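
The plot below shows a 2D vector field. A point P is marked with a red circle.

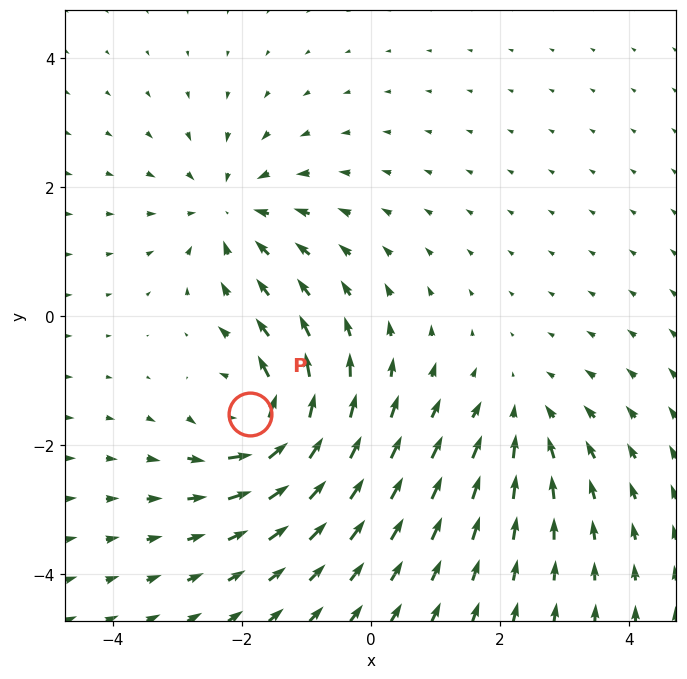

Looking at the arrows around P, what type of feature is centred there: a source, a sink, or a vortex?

vortex

At P (-1.9, -1.5) the arrows circulate counterclockwise. Divergence ≈0, curl about +6 — near-zero divergence with nonzero curl is a vortex.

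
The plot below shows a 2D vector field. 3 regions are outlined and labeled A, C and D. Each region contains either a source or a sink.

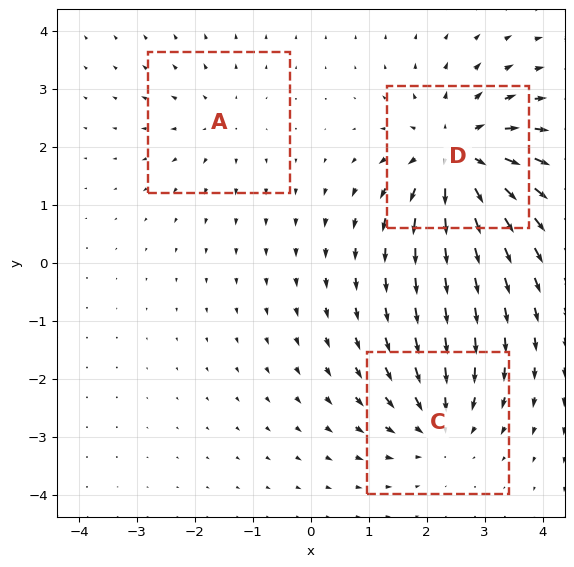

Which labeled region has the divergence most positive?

Divergence at each region's feature centre — A: about +2, C: about -4, D: about +6. Region D is most positive.

D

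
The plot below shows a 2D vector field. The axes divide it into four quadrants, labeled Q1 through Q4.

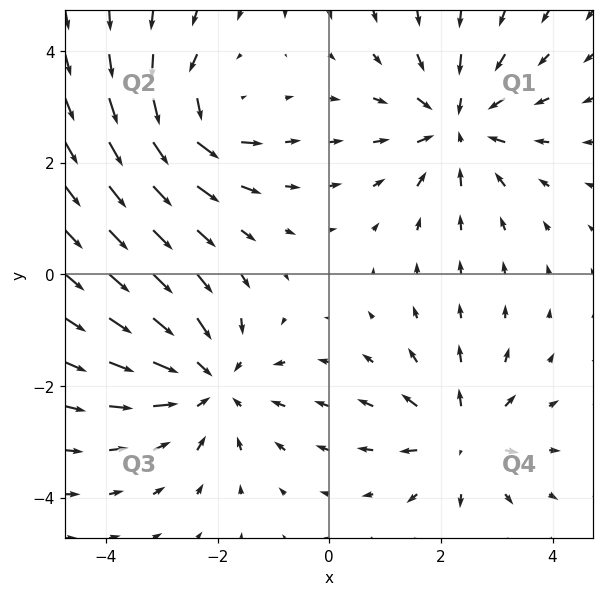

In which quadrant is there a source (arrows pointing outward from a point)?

The source sits at approximately (2.4, -2.9), which lies in quadrant Q4. The divergence there is about +3, positive as expected for a source.

Q4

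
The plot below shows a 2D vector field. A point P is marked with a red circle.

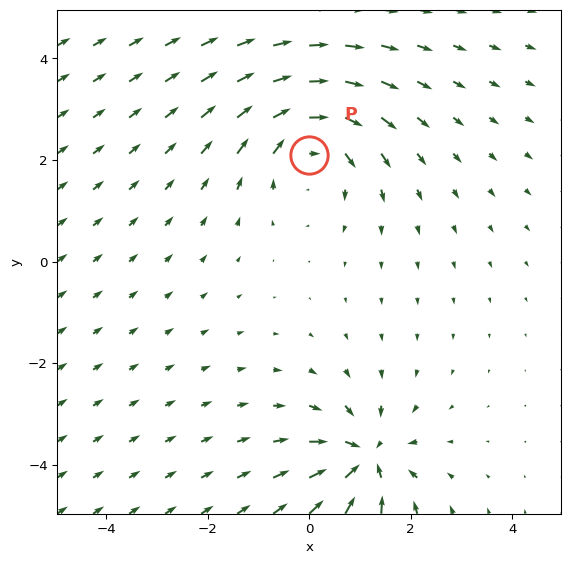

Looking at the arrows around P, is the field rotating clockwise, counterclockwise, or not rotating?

Near P at (-0.0, 2.1) the arrows circulate clockwise. The curl (z-component) there is about -3; negative curl means clockwise rotation.

clockwise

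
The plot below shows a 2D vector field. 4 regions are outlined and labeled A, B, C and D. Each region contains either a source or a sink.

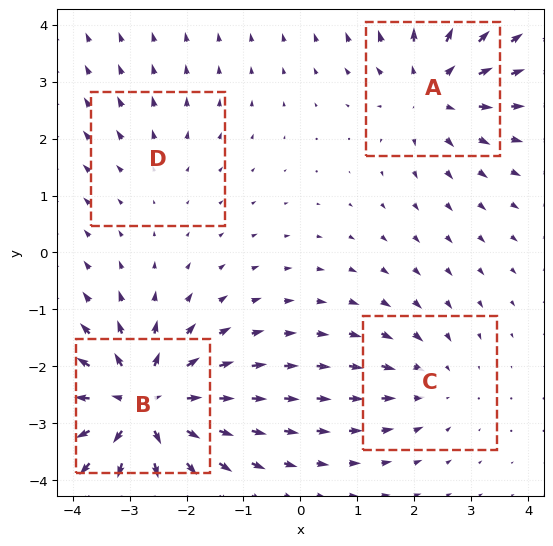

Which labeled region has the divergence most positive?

Divergence at each region's feature centre — A: about +5, B: about +8, C: about -3, D: about +2. Region B is most positive.

B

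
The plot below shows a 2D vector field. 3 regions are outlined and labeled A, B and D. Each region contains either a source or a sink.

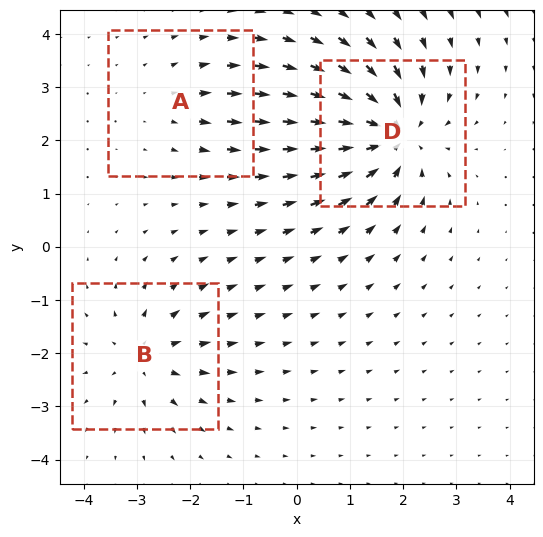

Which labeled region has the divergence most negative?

D

Divergence at each region's feature centre — A: about +2, B: about +3, D: about -6. Region D is most negative.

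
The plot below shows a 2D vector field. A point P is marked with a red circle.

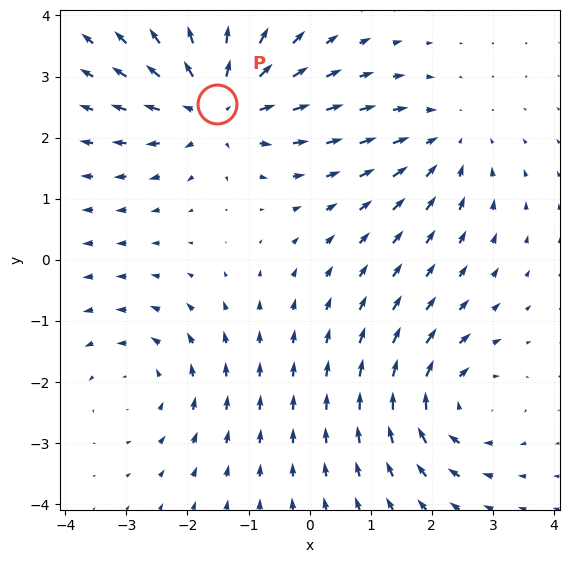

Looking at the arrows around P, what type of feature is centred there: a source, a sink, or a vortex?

source

At P (-1.5, 2.5) the arrows spread outward. Divergence about +5, curl ≈0 — positive divergence with near-zero curl is a source.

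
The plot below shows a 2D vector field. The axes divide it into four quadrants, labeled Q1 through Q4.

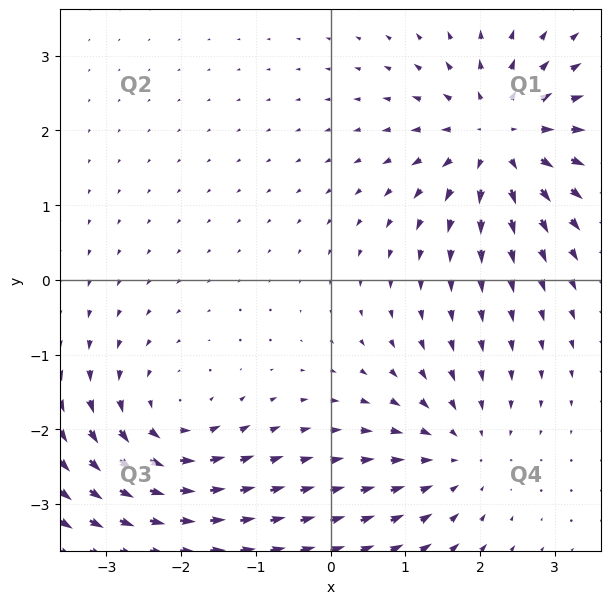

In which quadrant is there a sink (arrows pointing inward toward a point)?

The sink sits at approximately (1.7, -2.3), which lies in quadrant Q4. The divergence there is about -3, negative as expected for a sink.

Q4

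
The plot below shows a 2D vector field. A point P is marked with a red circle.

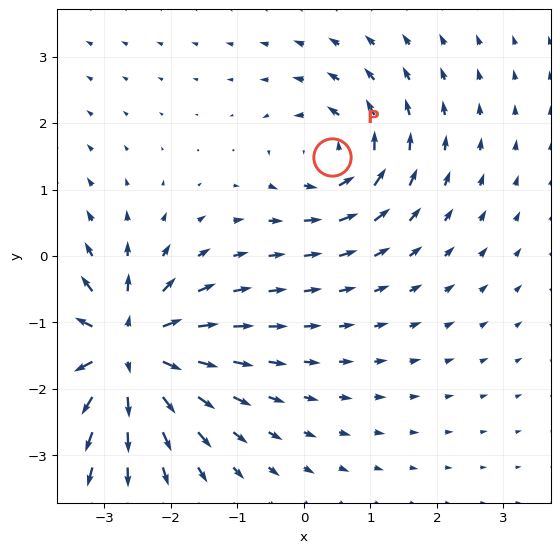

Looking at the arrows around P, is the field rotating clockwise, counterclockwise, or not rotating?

counterclockwise

Near P at (0.4, 1.5) the arrows circulate counterclockwise. The curl (z-component) there is about +4; positive curl means counterclockwise rotation.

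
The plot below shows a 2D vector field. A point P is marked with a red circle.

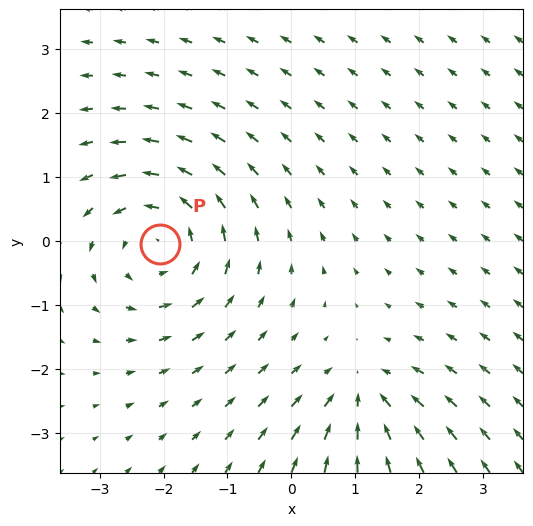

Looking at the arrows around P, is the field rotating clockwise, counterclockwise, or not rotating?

counterclockwise

Near P at (-2.1, -0.0) the arrows circulate counterclockwise. The curl (z-component) there is about +4; positive curl means counterclockwise rotation.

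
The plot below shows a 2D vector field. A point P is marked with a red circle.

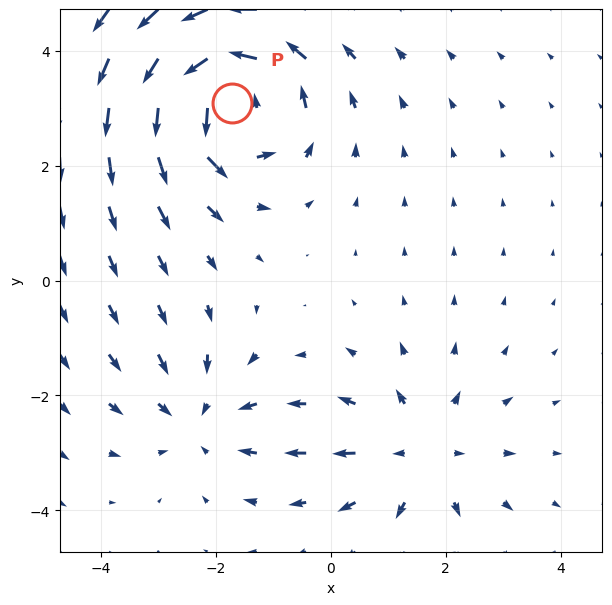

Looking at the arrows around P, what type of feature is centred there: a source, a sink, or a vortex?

vortex

At P (-1.7, 3.1) the arrows circulate counterclockwise. Divergence ≈0, curl about +5 — near-zero divergence with nonzero curl is a vortex.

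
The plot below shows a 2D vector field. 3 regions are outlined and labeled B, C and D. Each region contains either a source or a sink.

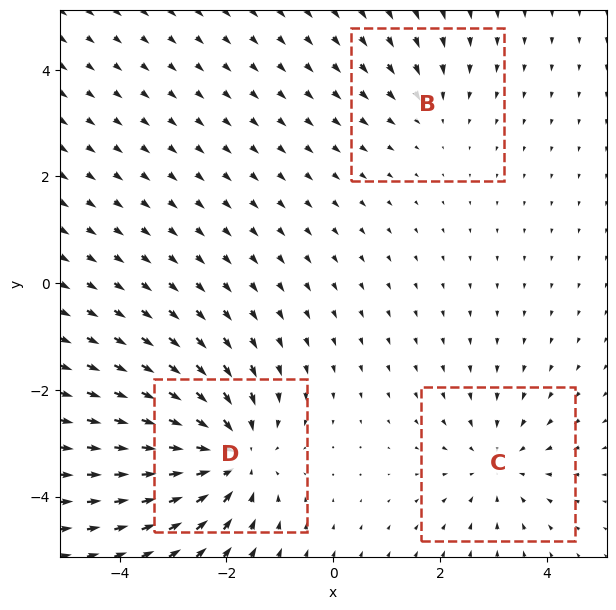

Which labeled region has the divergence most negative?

Divergence at each region's feature centre — B: about -2, C: about -3, D: about -5. Region D is most negative.

D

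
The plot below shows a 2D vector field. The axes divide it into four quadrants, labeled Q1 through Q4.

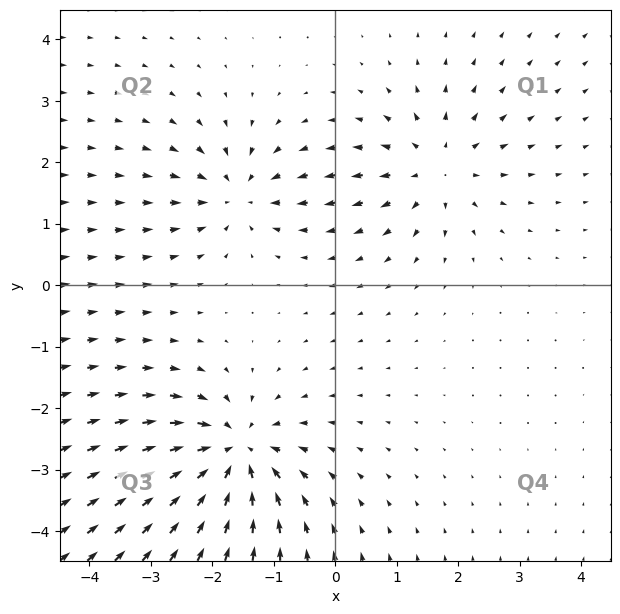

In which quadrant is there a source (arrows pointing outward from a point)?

The source sits at approximately (1.7, 1.9), which lies in quadrant Q1. The divergence there is about +4, positive as expected for a source.

Q1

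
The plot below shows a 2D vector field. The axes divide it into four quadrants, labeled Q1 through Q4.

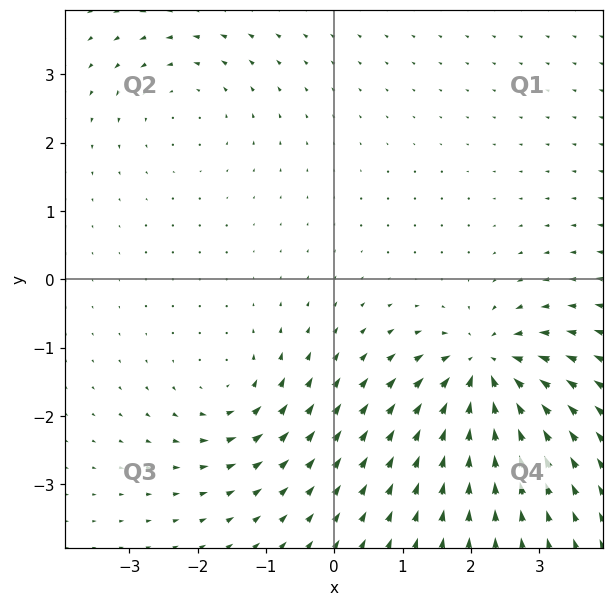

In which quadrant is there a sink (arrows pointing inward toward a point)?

Q4

The sink sits at approximately (2.2, -1.3), which lies in quadrant Q4. The divergence there is about -6, negative as expected for a sink.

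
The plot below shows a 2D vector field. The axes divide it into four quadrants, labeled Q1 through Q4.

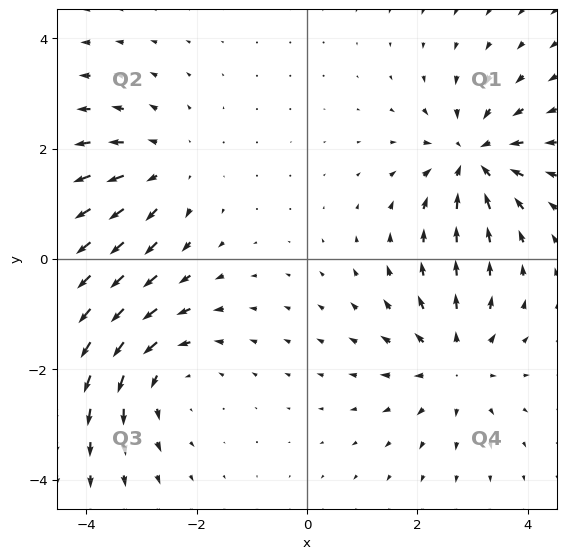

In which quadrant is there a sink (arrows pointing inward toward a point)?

Q1

The sink sits at approximately (3.0, 1.8), which lies in quadrant Q1. The divergence there is about -6, negative as expected for a sink.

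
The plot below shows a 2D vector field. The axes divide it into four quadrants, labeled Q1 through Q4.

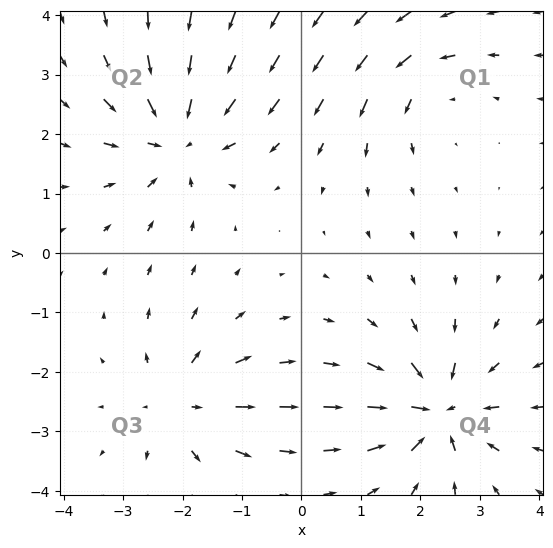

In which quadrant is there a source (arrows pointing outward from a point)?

Q3

The source sits at approximately (-2.0, -2.5), which lies in quadrant Q3. The divergence there is about +4, positive as expected for a source.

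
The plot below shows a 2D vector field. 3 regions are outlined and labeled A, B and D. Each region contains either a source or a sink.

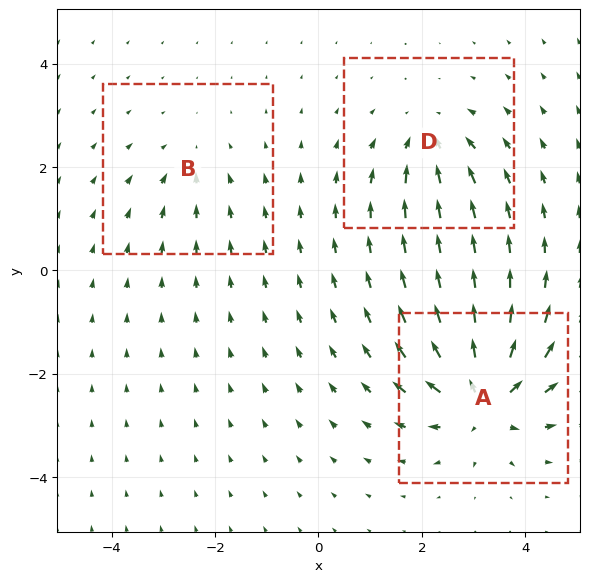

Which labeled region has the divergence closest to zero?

Divergence at each region's feature centre — A: about +6, B: about -2, D: about -4. Region B is closest to zero.

B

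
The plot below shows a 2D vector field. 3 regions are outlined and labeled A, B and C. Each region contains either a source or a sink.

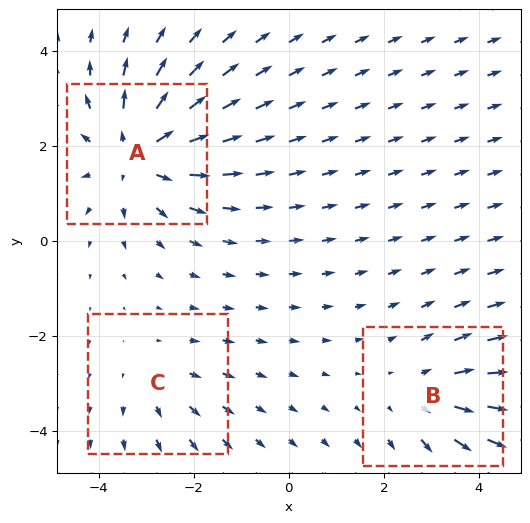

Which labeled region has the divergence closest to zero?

Divergence at each region's feature centre — A: about +4, B: about +3, C: about +2. Region C is closest to zero.

C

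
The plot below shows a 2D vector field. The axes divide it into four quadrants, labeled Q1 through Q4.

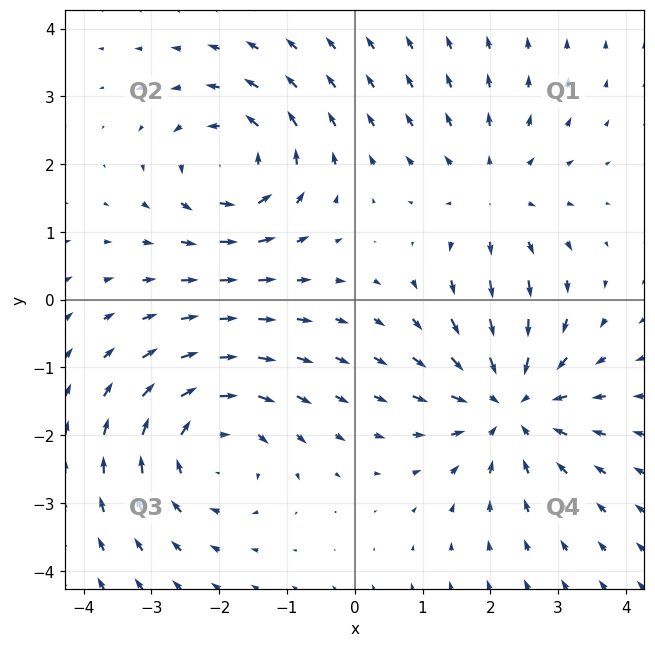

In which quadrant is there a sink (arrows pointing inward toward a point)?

Q4

The sink sits at approximately (2.3, -1.5), which lies in quadrant Q4. The divergence there is about -3, negative as expected for a sink.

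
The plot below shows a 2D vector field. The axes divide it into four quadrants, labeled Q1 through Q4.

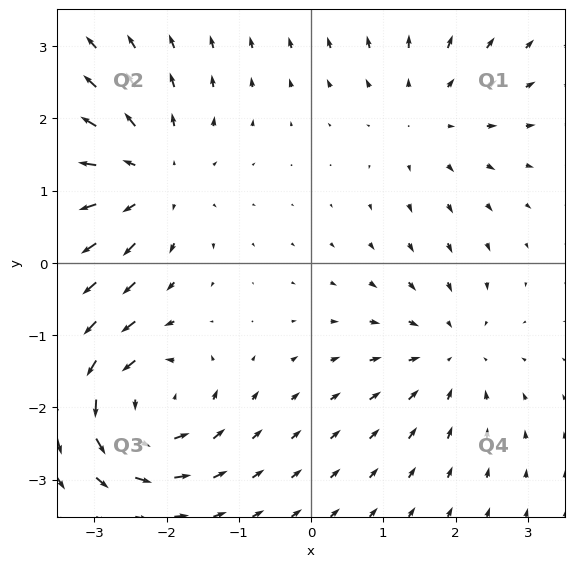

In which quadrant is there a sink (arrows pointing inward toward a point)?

Q4

The sink sits at approximately (1.9, -1.3), which lies in quadrant Q4. The divergence there is about -4, negative as expected for a sink.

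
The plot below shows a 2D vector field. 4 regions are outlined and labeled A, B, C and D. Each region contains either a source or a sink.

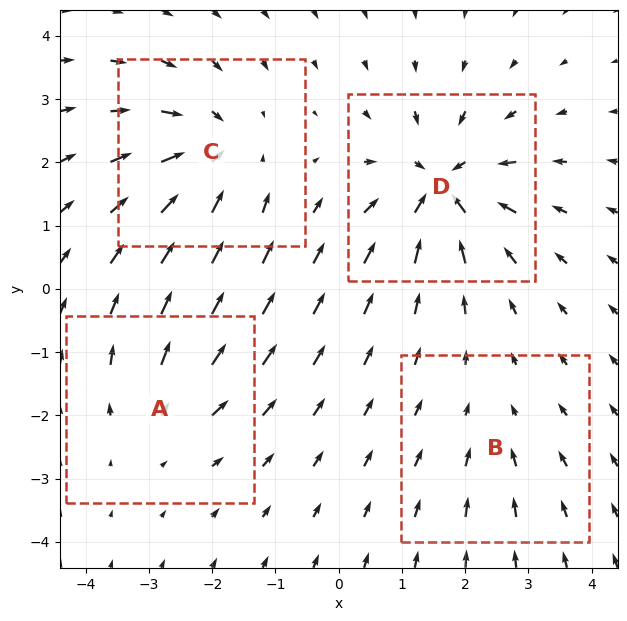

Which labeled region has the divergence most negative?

Divergence at each region's feature centre — A: about +4, B: about -2, C: about -6, D: about -8. Region D is most negative.

D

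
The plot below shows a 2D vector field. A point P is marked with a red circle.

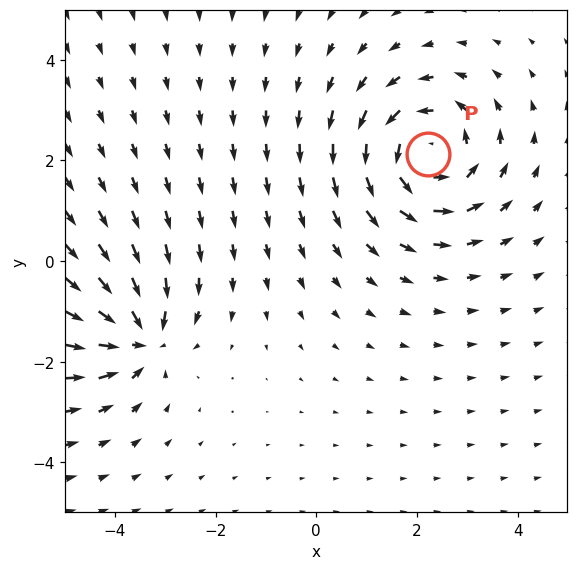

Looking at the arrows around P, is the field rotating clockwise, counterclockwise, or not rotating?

Near P at (2.2, 2.1) the arrows circulate counterclockwise. The curl (z-component) there is about +4; positive curl means counterclockwise rotation.

counterclockwise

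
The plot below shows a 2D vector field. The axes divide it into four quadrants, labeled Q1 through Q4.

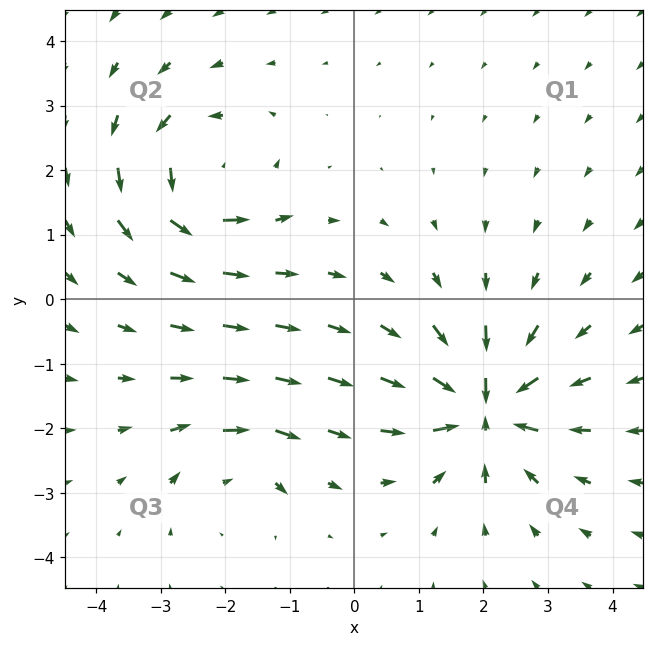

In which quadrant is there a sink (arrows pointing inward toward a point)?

The sink sits at approximately (2.0, -1.7), which lies in quadrant Q4. The divergence there is about -7, negative as expected for a sink.

Q4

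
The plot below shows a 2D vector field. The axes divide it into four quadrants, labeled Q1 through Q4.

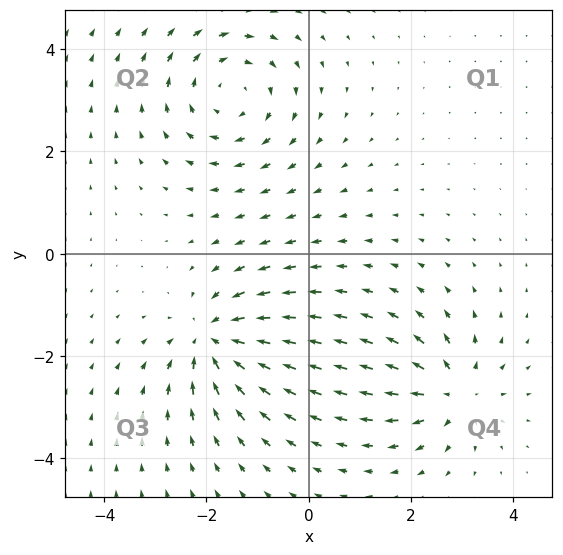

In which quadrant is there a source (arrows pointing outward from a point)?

The source sits at approximately (2.8, -2.7), which lies in quadrant Q4. The divergence there is about +5, positive as expected for a source.

Q4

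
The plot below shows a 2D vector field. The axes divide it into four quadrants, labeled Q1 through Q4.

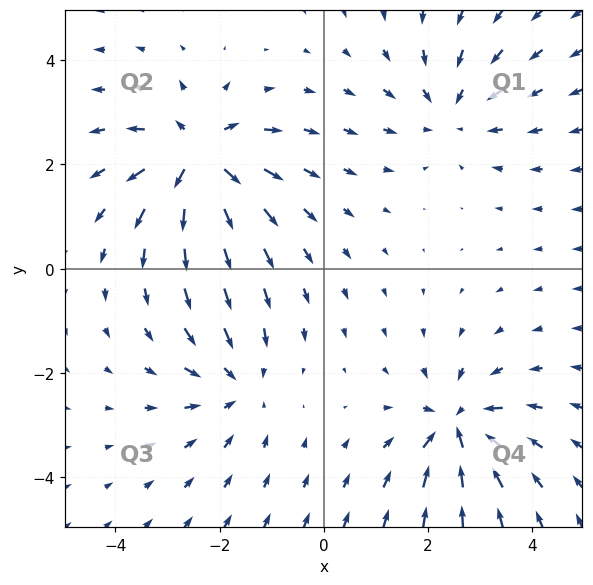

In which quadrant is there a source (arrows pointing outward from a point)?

The source sits at approximately (-2.4, 2.2), which lies in quadrant Q2. The divergence there is about +6, positive as expected for a source.

Q2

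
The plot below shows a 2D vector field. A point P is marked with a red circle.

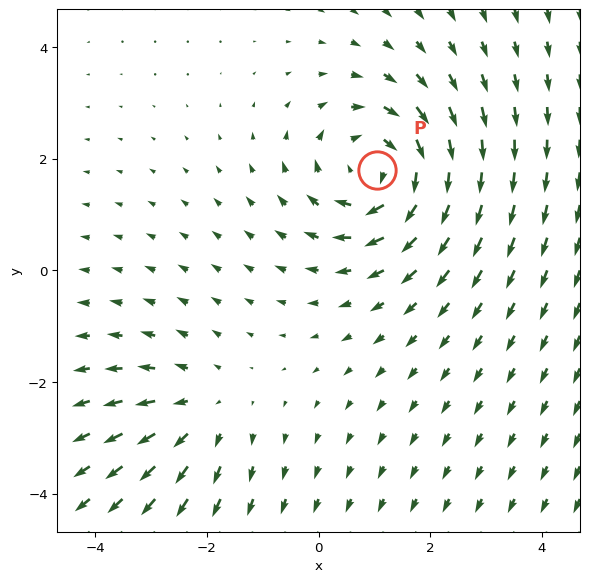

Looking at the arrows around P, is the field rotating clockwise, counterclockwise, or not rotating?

clockwise

Near P at (1.0, 1.8) the arrows circulate clockwise. The curl (z-component) there is about -4; negative curl means clockwise rotation.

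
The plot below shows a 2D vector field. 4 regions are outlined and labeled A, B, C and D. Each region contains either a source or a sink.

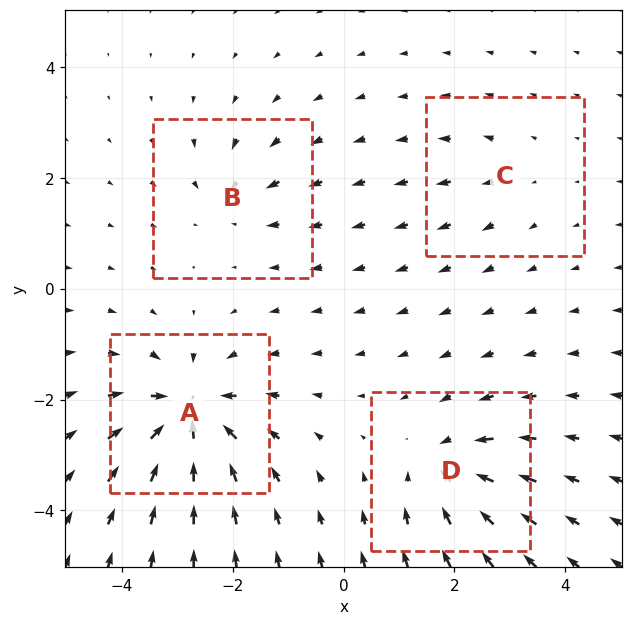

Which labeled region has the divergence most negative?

A

Divergence at each region's feature centre — A: about -9, B: about -4, C: about +2, D: about -6. Region A is most negative.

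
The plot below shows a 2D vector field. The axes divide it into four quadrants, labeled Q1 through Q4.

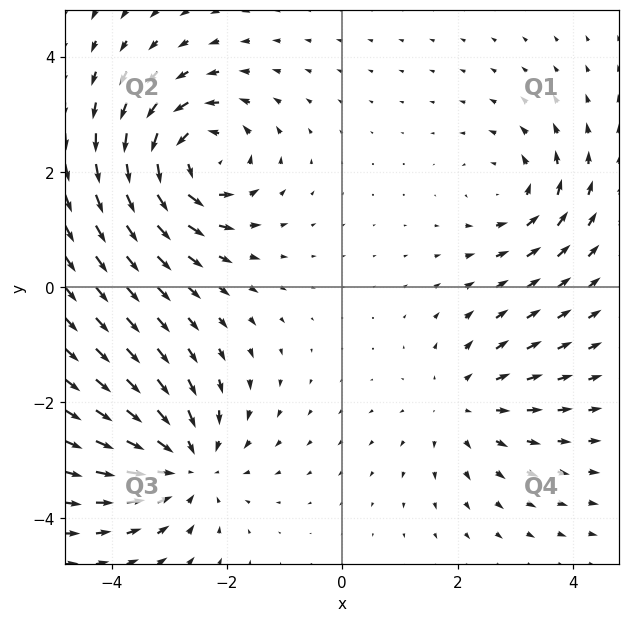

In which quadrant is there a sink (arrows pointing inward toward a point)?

Q3

The sink sits at approximately (-2.7, -3.1), which lies in quadrant Q3. The divergence there is about -4, negative as expected for a sink.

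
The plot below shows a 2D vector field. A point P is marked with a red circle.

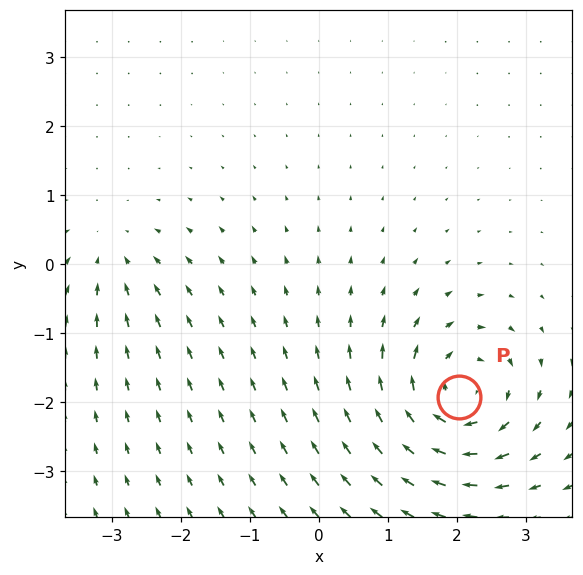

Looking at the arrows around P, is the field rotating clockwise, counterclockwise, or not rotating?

clockwise

Near P at (2.0, -1.9) the arrows circulate clockwise. The curl (z-component) there is about -6; negative curl means clockwise rotation.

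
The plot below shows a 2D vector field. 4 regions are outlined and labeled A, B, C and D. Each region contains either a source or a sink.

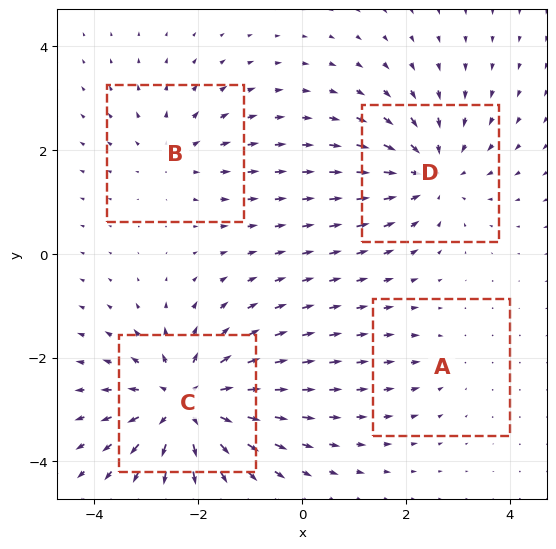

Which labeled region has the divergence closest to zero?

Divergence at each region's feature centre — A: about -2, B: about +3, C: about +7, D: about -5. Region A is closest to zero.

A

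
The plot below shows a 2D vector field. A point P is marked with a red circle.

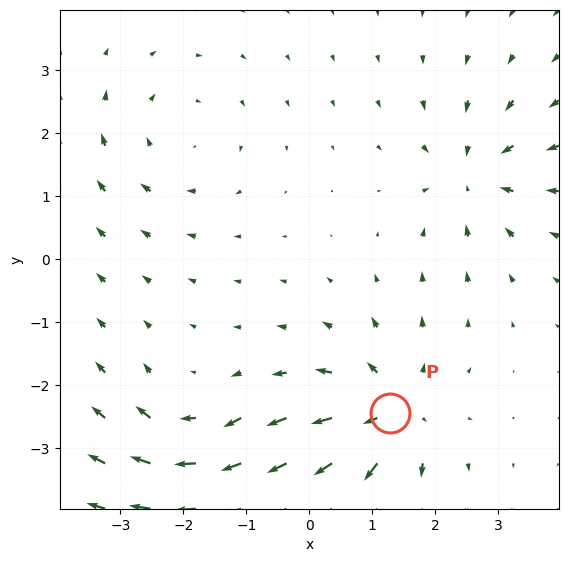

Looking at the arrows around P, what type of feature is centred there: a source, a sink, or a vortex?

At P (1.3, -2.4) the arrows spread outward. Divergence about +6, curl ≈0 — positive divergence with near-zero curl is a source.

source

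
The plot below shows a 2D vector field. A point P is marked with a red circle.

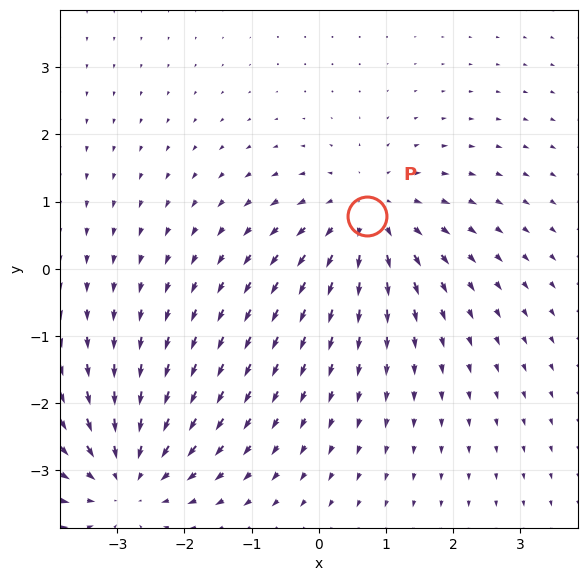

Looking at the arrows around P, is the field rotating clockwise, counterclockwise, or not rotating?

not rotating

Near P at (0.7, 0.8) the arrows show no circulation. The curl there is ≈0.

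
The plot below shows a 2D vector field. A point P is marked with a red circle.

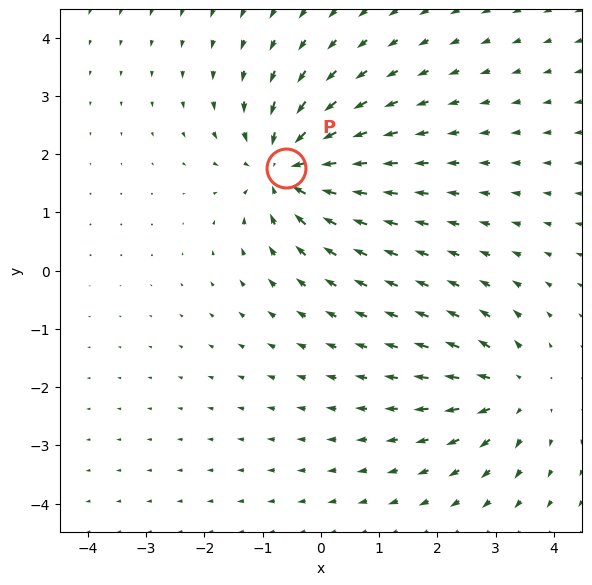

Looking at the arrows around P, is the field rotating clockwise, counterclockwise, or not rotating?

not rotating

Near P at (-0.6, 1.8) the arrows show no circulation. The curl there is ≈0.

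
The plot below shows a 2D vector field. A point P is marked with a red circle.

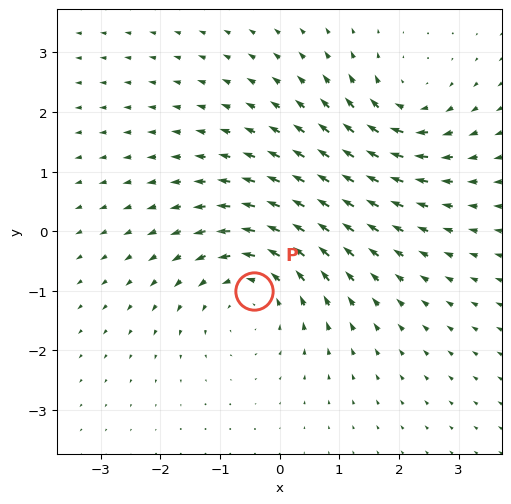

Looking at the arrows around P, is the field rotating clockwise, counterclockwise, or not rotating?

Near P at (-0.4, -1.0) the arrows circulate counterclockwise. The curl (z-component) there is about +3; positive curl means counterclockwise rotation.

counterclockwise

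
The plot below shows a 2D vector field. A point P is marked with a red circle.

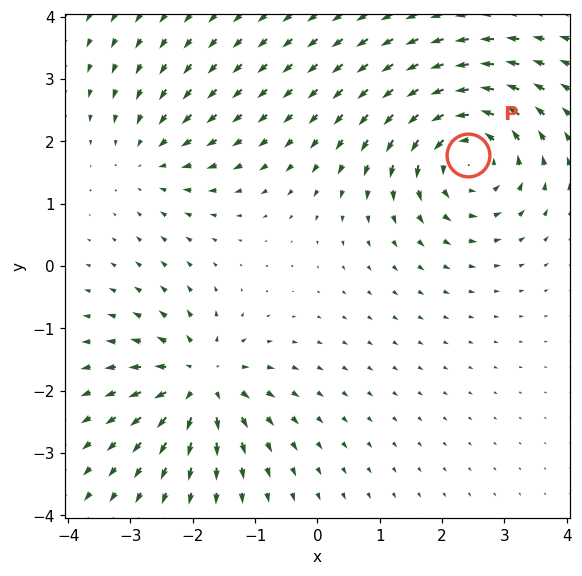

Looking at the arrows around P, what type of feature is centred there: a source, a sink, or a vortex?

At P (2.4, 1.8) the arrows circulate counterclockwise. Divergence ≈0, curl about +6 — near-zero divergence with nonzero curl is a vortex.

vortex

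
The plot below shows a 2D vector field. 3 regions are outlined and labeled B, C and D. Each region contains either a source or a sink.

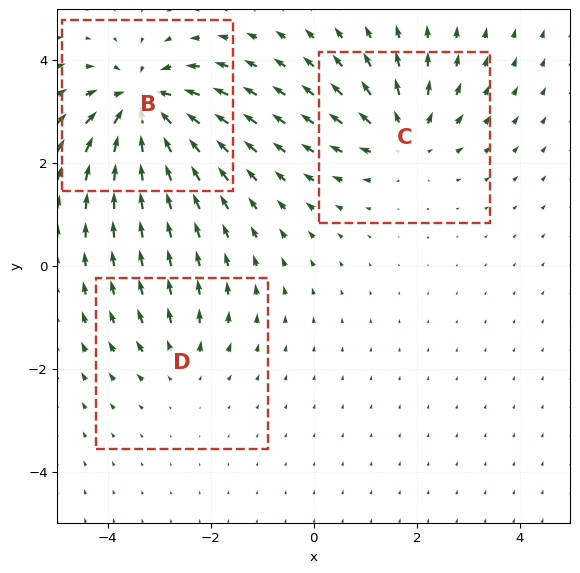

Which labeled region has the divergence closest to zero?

Divergence at each region's feature centre — B: about -6, C: about +4, D: about +2. Region D is closest to zero.

D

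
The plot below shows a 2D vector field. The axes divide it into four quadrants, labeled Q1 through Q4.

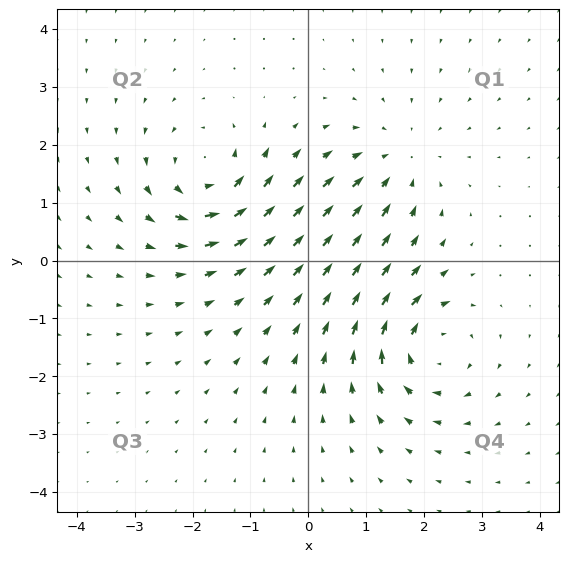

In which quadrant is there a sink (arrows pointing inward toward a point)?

The sink sits at approximately (1.5, 1.7), which lies in quadrant Q1. The divergence there is about -3, negative as expected for a sink.

Q1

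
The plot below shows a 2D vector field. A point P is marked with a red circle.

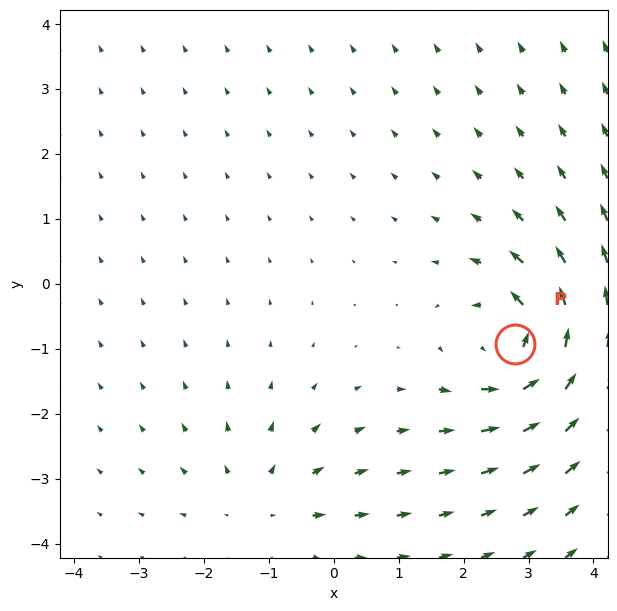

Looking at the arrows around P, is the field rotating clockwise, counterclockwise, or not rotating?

counterclockwise

Near P at (2.8, -0.9) the arrows circulate counterclockwise. The curl (z-component) there is about +6; positive curl means counterclockwise rotation.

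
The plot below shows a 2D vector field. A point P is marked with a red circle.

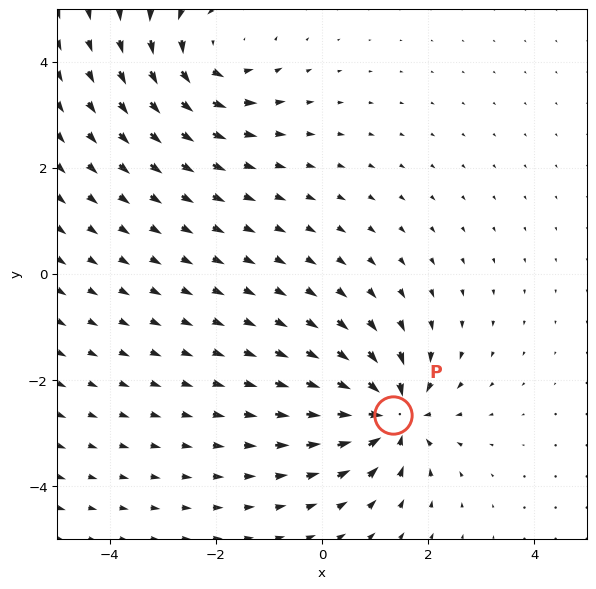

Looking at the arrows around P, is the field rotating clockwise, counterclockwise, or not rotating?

not rotating

Near P at (1.3, -2.7) the arrows show no circulation. The curl there is ≈0.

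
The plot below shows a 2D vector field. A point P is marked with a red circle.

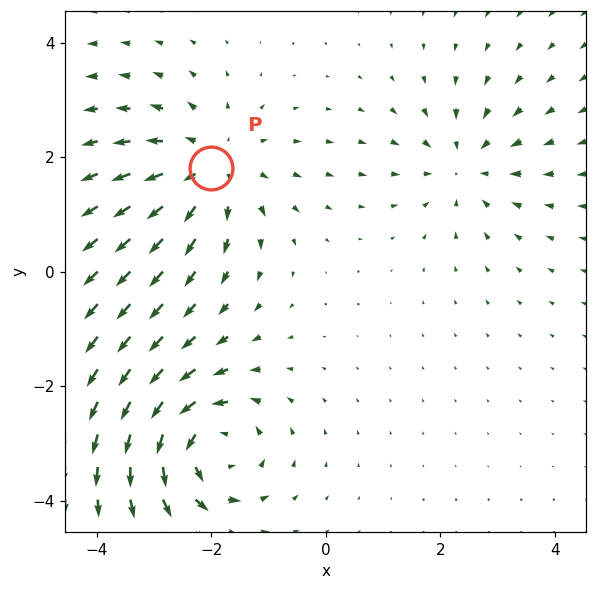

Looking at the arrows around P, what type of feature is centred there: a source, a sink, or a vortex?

source

At P (-2.0, 1.8) the arrows spread outward. Divergence about +3, curl ≈0 — positive divergence with near-zero curl is a source.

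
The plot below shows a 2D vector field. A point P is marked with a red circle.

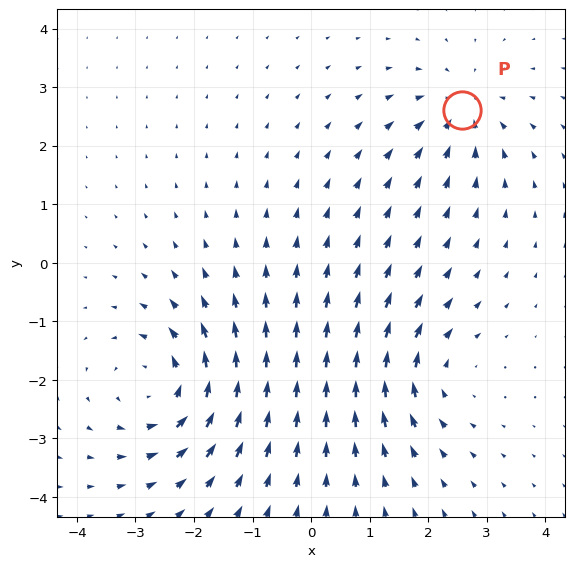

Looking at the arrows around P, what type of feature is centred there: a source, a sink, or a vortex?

sink

At P (2.6, 2.6) the arrows converge inward. Divergence about -3, curl ≈0 — negative divergence with near-zero curl is a sink.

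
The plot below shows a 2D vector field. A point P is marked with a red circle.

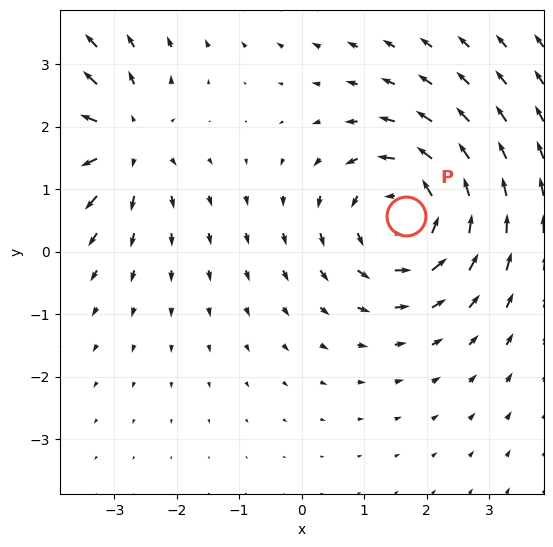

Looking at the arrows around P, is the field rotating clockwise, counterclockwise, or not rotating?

counterclockwise

Near P at (1.7, 0.6) the arrows circulate counterclockwise. The curl (z-component) there is about +4; positive curl means counterclockwise rotation.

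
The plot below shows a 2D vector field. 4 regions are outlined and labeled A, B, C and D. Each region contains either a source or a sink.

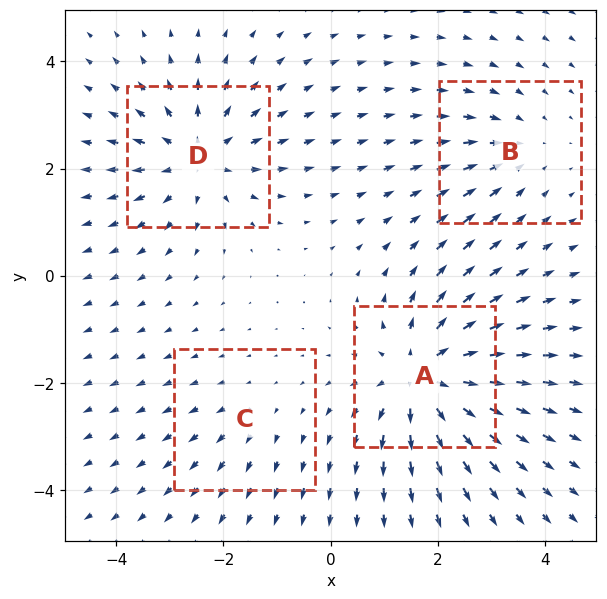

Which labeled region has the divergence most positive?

Divergence at each region's feature centre — A: about +6, B: about -3, C: about +2, D: about +5. Region A is most positive.

A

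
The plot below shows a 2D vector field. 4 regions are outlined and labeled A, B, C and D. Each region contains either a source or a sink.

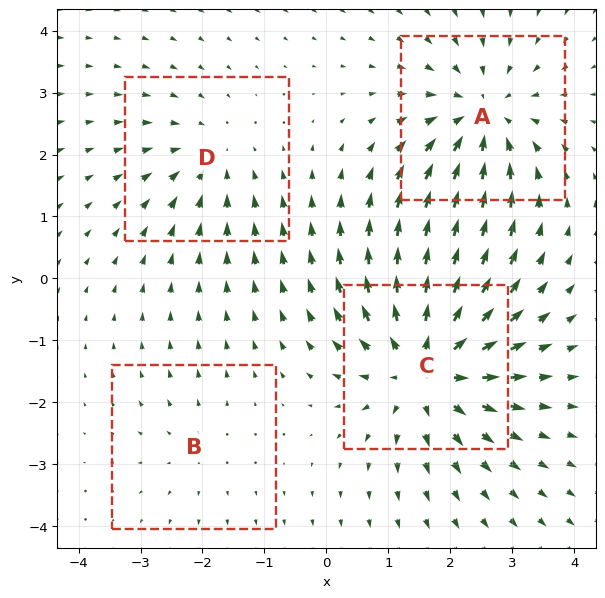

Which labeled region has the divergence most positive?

Divergence at each region's feature centre — A: about -5, B: about +2, C: about +6, D: about -3. Region C is most positive.

C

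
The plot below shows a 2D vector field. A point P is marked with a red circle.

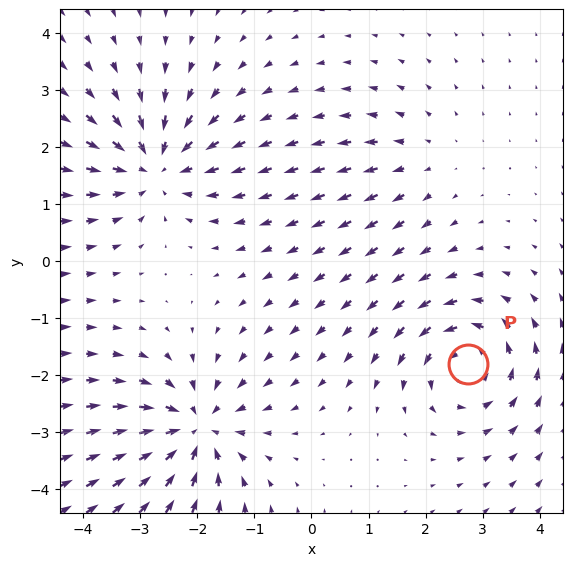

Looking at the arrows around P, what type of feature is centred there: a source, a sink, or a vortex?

At P (2.7, -1.8) the arrows circulate counterclockwise. Divergence ≈0, curl about +5 — near-zero divergence with nonzero curl is a vortex.

vortex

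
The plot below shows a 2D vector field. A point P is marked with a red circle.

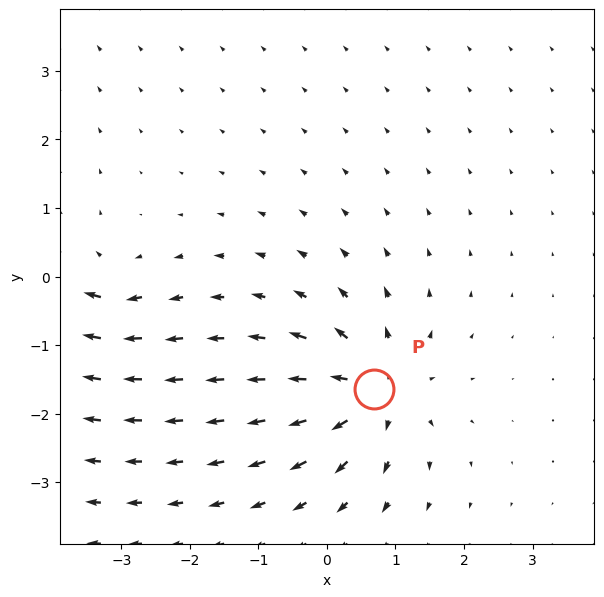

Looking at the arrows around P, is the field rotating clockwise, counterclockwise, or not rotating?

not rotating

Near P at (0.7, -1.6) the arrows show no circulation. The curl there is ≈0.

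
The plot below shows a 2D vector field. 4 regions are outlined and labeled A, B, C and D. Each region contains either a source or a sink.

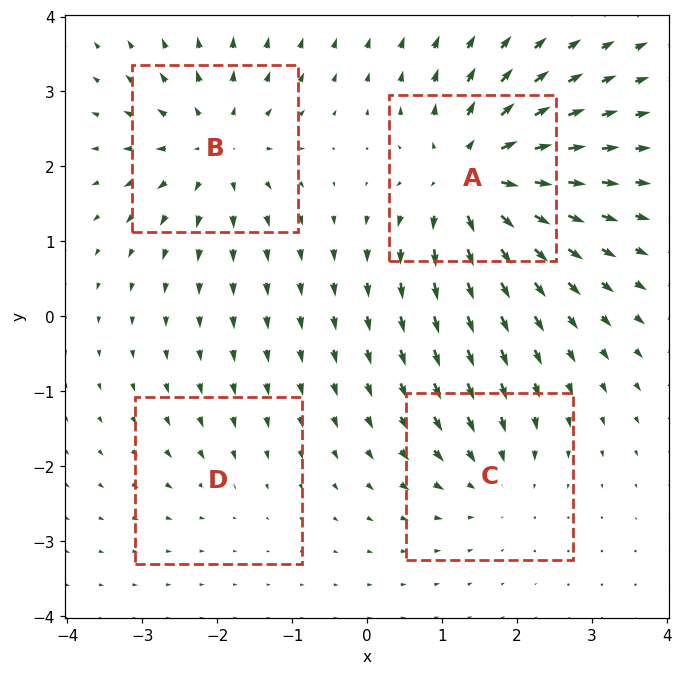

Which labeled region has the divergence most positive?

A

Divergence at each region's feature centre — A: about +8, B: about +6, C: about -4, D: about -2. Region A is most positive.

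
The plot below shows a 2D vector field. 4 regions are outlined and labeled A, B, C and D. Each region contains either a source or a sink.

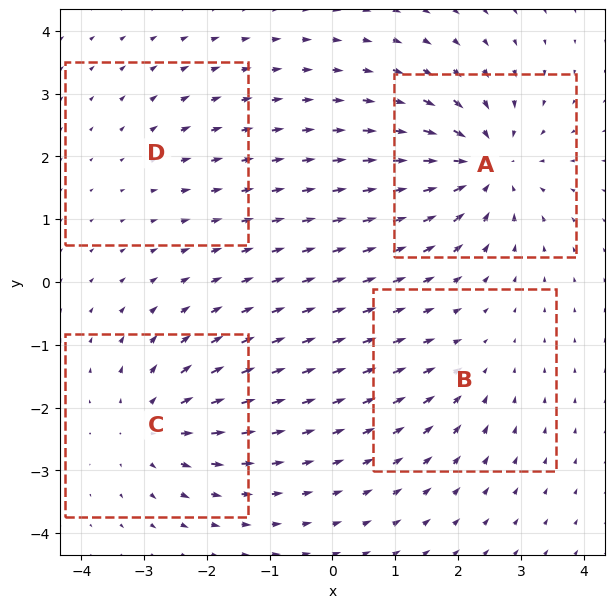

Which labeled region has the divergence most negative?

Divergence at each region's feature centre — A: about -7, B: about -3, C: about +5, D: about +2. Region A is most negative.

A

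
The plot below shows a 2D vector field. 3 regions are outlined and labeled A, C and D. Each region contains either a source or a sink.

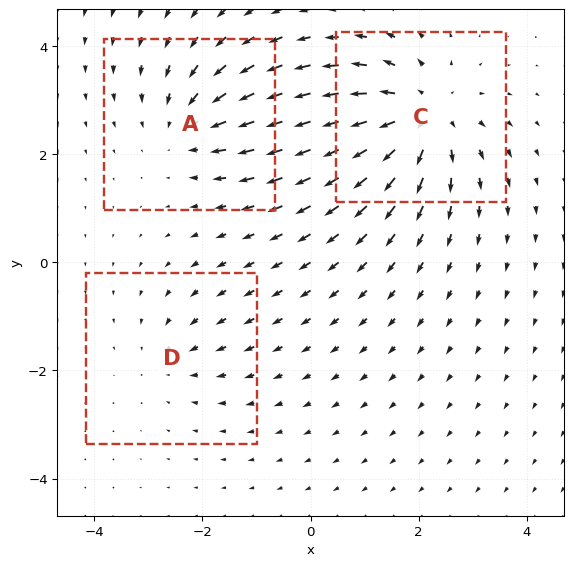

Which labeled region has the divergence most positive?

C

Divergence at each region's feature centre — A: about -3, C: about +4, D: about -2. Region C is most positive.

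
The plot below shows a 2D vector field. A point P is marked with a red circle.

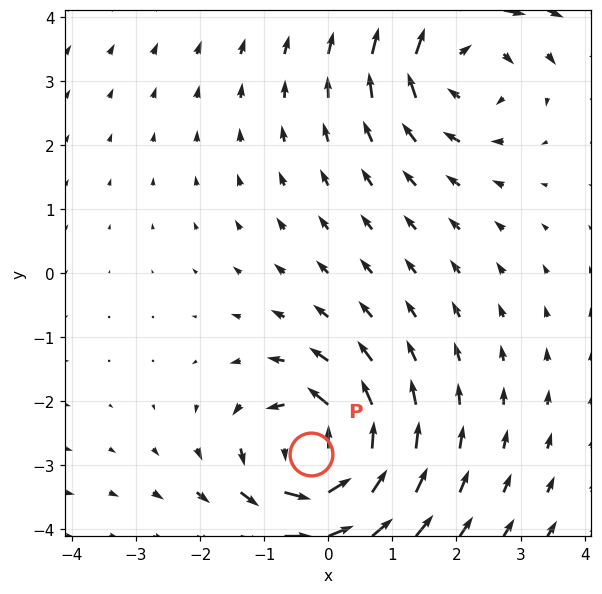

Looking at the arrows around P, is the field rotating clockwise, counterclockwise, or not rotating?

Near P at (-0.3, -2.8) the arrows circulate counterclockwise. The curl (z-component) there is about +5; positive curl means counterclockwise rotation.

counterclockwise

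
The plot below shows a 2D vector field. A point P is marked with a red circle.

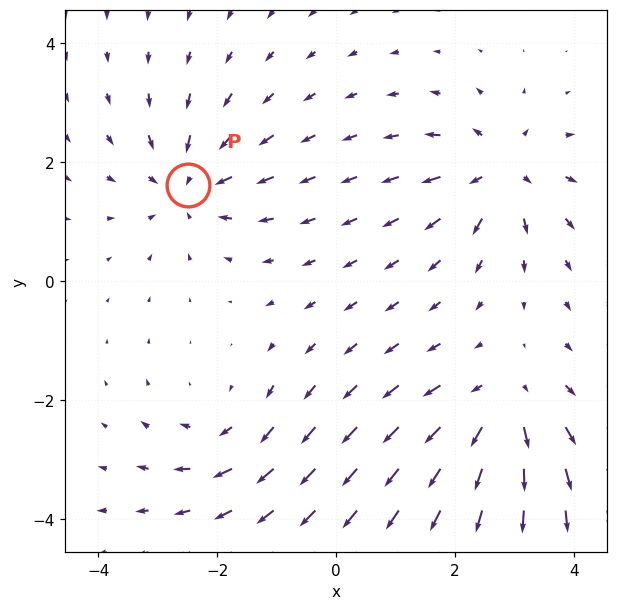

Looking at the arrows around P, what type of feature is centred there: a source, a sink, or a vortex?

At P (-2.5, 1.6) the arrows converge inward. Divergence about -5, curl ≈0 — negative divergence with near-zero curl is a sink.

sink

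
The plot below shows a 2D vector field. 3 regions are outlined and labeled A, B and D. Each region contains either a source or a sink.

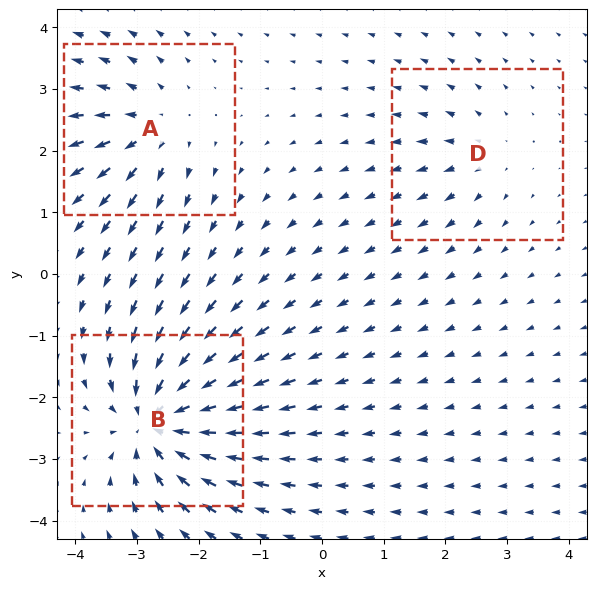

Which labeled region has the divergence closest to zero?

Divergence at each region's feature centre — A: about +4, B: about -7, D: about +2. Region D is closest to zero.

D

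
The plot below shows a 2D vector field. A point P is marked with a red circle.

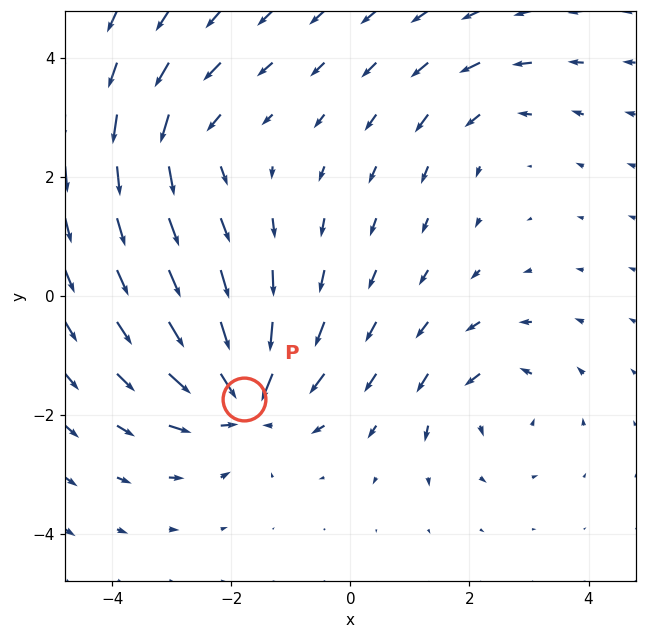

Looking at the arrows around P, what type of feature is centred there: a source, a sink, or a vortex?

At P (-1.8, -1.7) the arrows converge inward. Divergence about -5, curl ≈0 — negative divergence with near-zero curl is a sink.

sink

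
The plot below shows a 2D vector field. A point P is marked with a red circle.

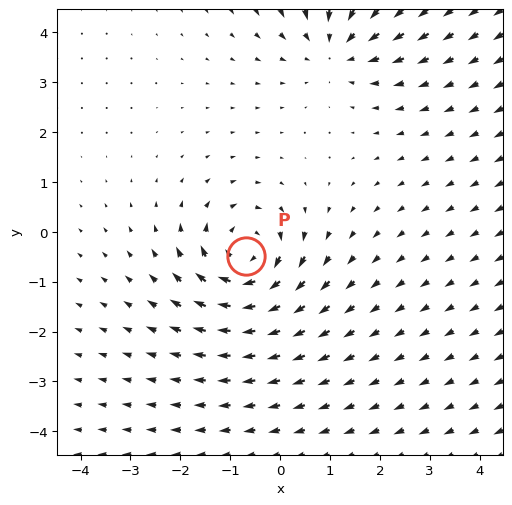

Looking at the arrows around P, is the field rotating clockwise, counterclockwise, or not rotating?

clockwise

Near P at (-0.7, -0.5) the arrows circulate clockwise. The curl (z-component) there is about -5; negative curl means clockwise rotation.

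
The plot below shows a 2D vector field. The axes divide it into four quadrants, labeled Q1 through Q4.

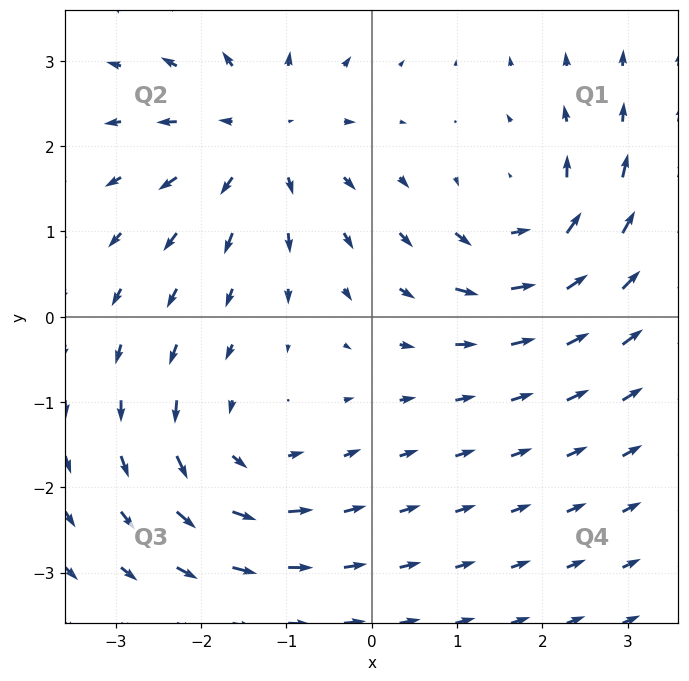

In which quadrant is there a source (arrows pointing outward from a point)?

The source sits at approximately (-1.3, 2.1), which lies in quadrant Q2. The divergence there is about +4, positive as expected for a source.

Q2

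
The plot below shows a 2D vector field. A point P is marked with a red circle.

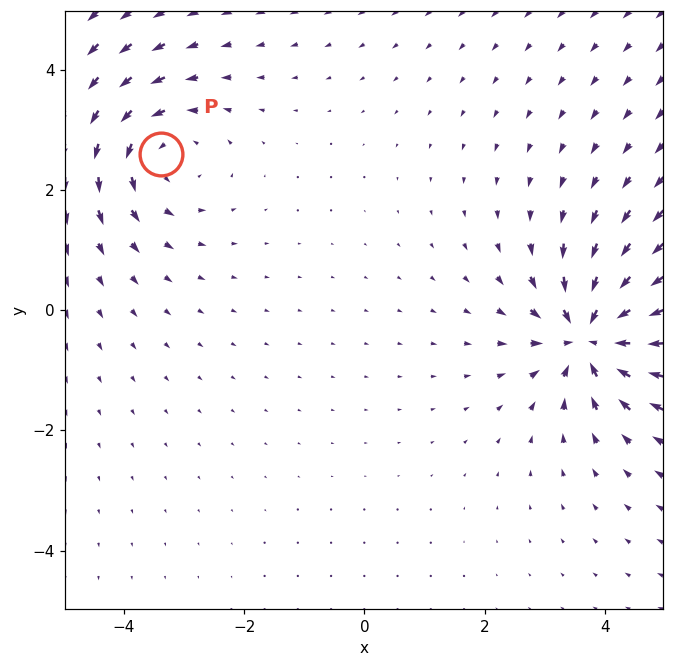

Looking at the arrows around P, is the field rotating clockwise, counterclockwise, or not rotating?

counterclockwise

Near P at (-3.4, 2.6) the arrows circulate counterclockwise. The curl (z-component) there is about +4; positive curl means counterclockwise rotation.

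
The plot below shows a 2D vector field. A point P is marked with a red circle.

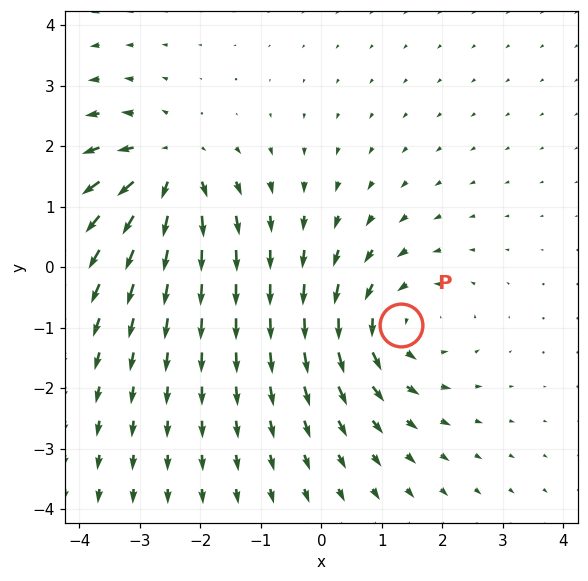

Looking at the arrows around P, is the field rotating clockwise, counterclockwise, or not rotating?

counterclockwise

Near P at (1.3, -1.0) the arrows circulate counterclockwise. The curl (z-component) there is about +4; positive curl means counterclockwise rotation.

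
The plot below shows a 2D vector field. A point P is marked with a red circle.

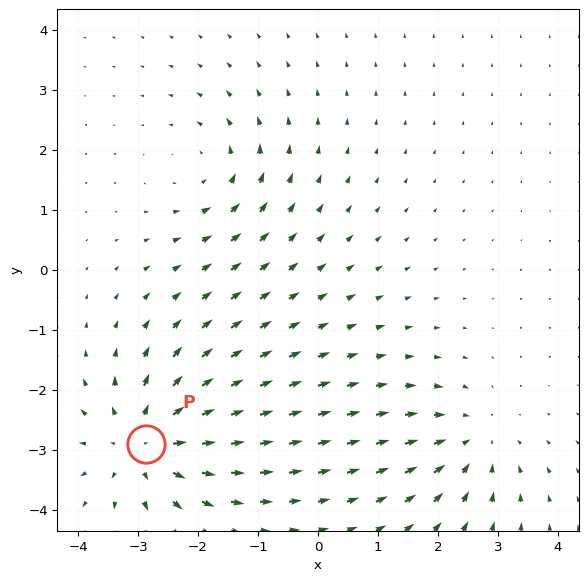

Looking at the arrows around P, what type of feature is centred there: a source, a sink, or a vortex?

At P (-2.9, -2.9) the arrows spread outward. Divergence about +6, curl ≈0 — positive divergence with near-zero curl is a source.

source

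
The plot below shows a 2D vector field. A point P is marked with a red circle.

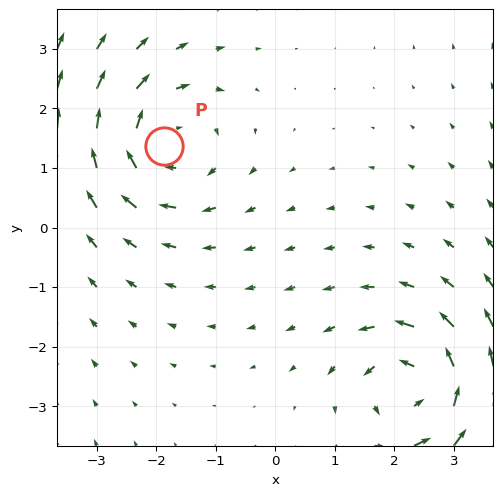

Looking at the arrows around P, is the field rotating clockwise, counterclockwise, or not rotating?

clockwise

Near P at (-1.9, 1.4) the arrows circulate clockwise. The curl (z-component) there is about -4; negative curl means clockwise rotation.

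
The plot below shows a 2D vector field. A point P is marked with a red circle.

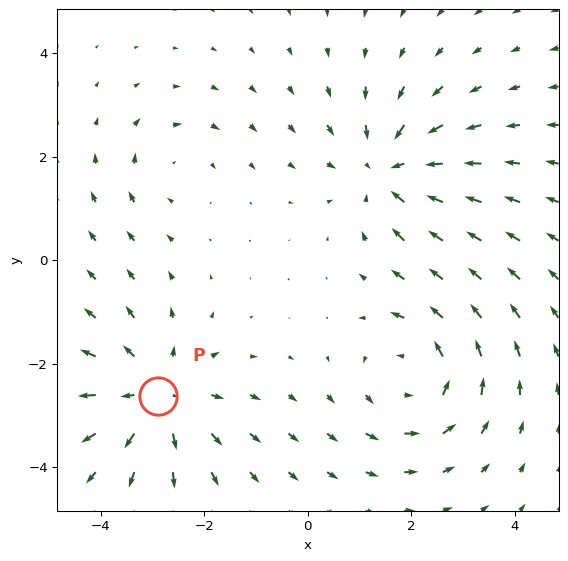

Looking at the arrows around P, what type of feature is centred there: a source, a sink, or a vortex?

source

At P (-2.9, -2.6) the arrows spread outward. Divergence about +4, curl ≈0 — positive divergence with near-zero curl is a source.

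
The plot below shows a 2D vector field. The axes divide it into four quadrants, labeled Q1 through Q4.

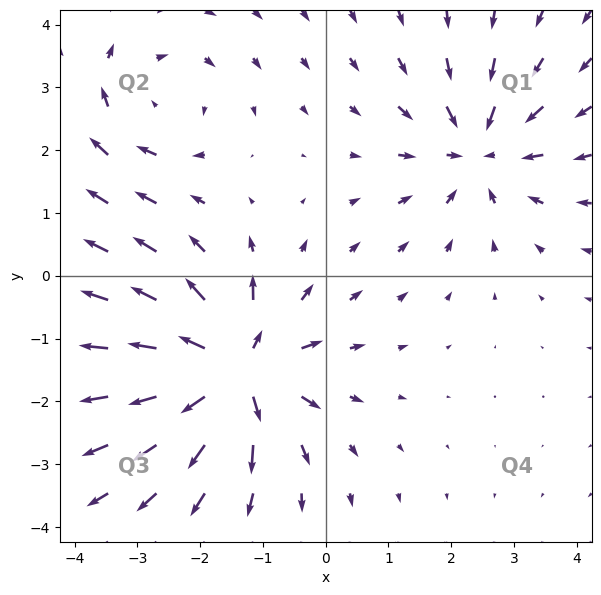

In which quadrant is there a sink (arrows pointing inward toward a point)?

Q1

The sink sits at approximately (2.4, 2.0), which lies in quadrant Q1. The divergence there is about -3, negative as expected for a sink.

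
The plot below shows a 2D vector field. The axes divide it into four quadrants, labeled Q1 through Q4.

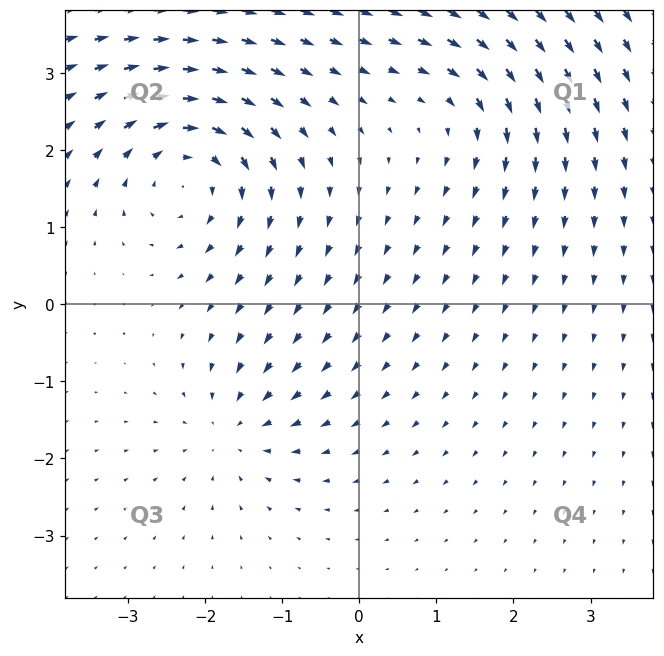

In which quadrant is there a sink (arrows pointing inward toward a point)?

Q3

The sink sits at approximately (-1.6, -1.6), which lies in quadrant Q3. The divergence there is about -4, negative as expected for a sink.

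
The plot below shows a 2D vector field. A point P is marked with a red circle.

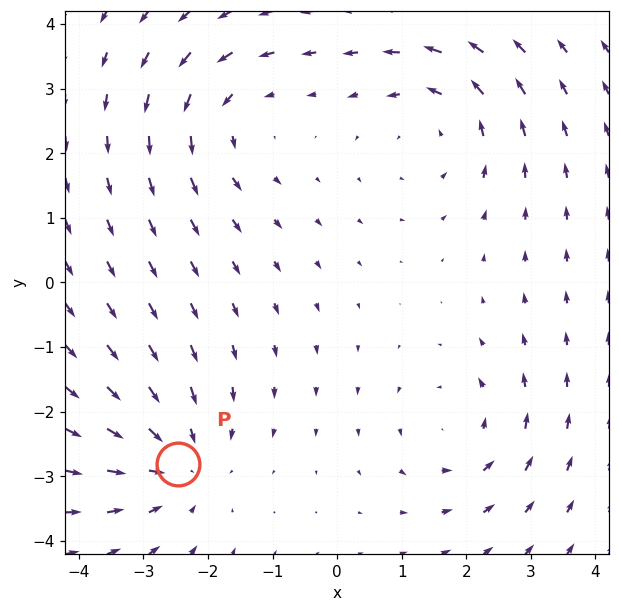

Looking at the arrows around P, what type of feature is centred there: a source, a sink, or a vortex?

sink

At P (-2.5, -2.8) the arrows converge inward. Divergence about -4, curl ≈0 — negative divergence with near-zero curl is a sink.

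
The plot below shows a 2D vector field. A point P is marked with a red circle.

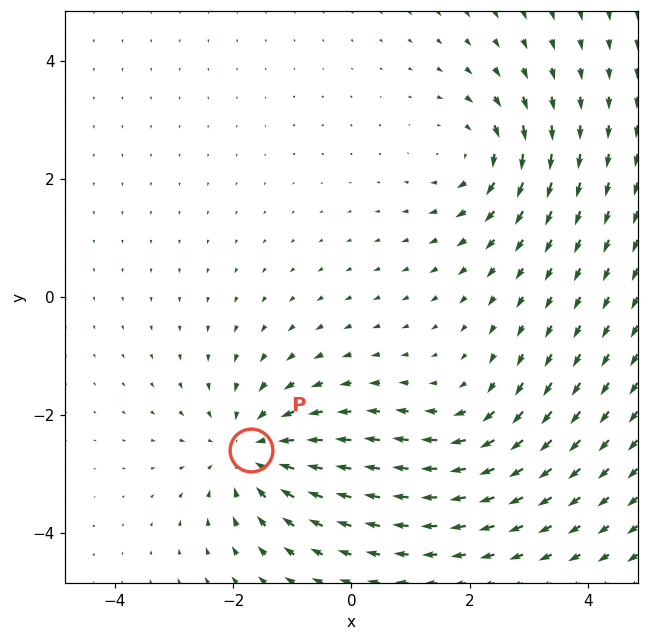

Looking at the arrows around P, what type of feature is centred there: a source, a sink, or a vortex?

sink

At P (-1.7, -2.6) the arrows converge inward. Divergence about -5, curl ≈0 — negative divergence with near-zero curl is a sink.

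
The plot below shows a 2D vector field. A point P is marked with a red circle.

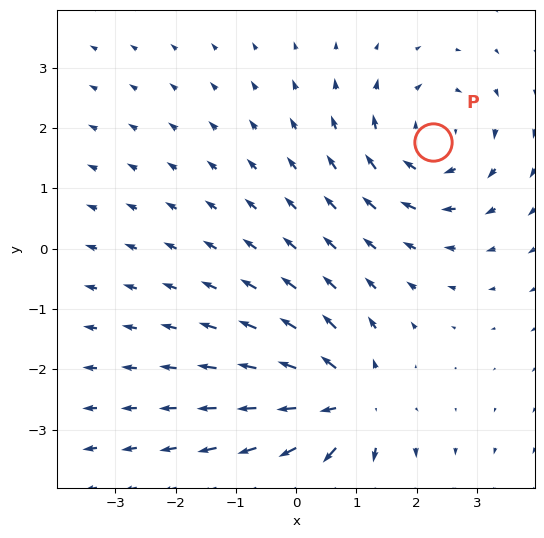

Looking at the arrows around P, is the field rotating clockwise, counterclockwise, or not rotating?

Near P at (2.3, 1.8) the arrows circulate clockwise. The curl (z-component) there is about -3; negative curl means clockwise rotation.

clockwise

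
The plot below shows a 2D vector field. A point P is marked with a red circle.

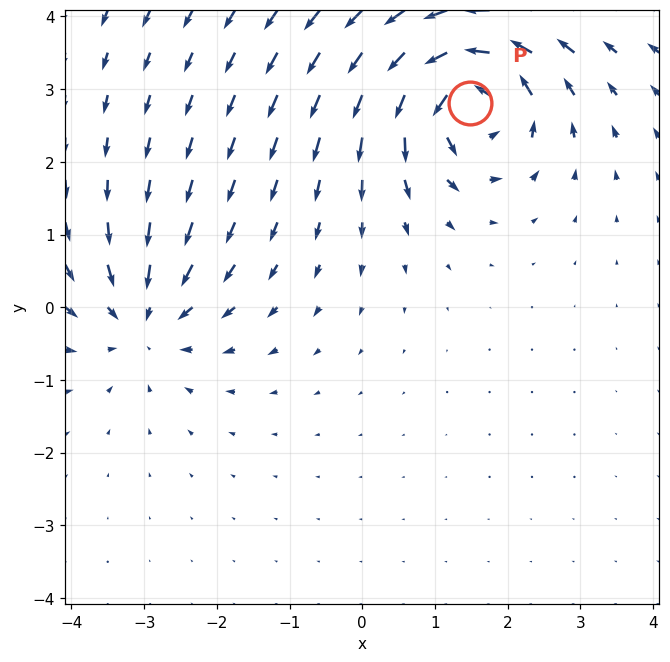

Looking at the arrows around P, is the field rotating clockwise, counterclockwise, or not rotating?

Near P at (1.5, 2.8) the arrows circulate counterclockwise. The curl (z-component) there is about +7; positive curl means counterclockwise rotation.

counterclockwise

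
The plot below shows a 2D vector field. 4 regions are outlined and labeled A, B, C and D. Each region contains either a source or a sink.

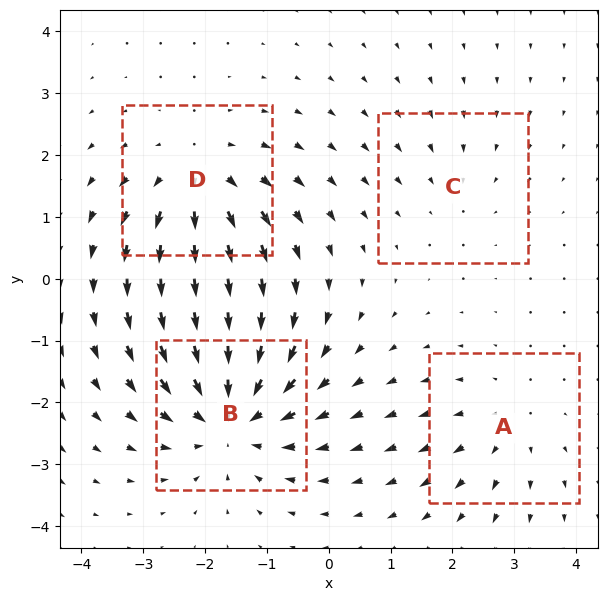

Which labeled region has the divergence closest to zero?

C

Divergence at each region's feature centre — A: about +3, B: about -6, C: about -2, D: about +5. Region C is closest to zero.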